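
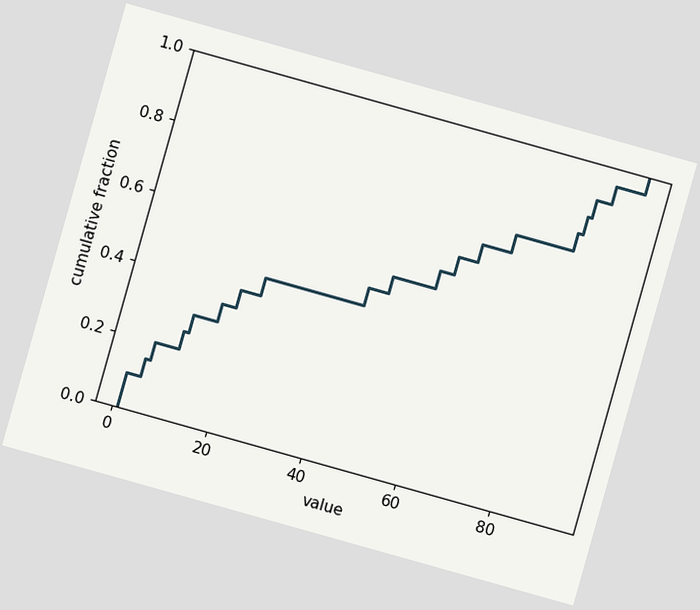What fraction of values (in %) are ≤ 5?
The chart is tilted about 16° clockwise. At x=5 the ECDF step is at 20%.

20%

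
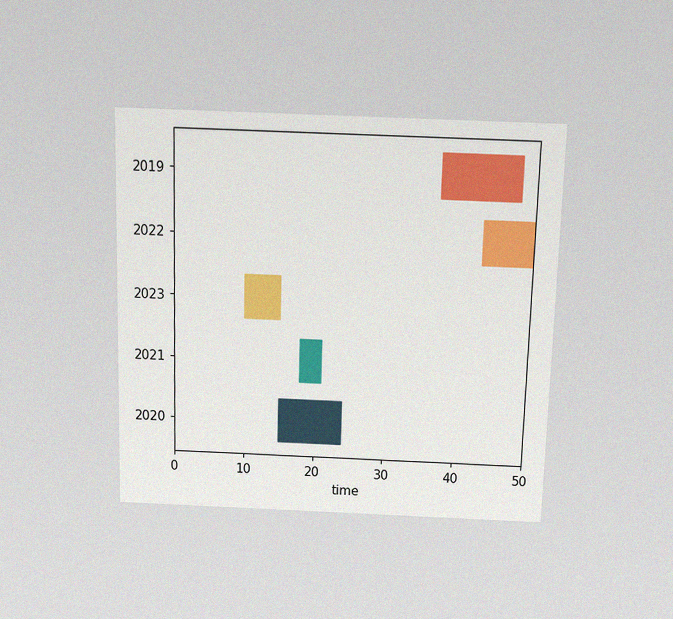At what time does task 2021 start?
The chart is viewed slightly from above, with some photo noise. The 2021 bar begins at t=18.

18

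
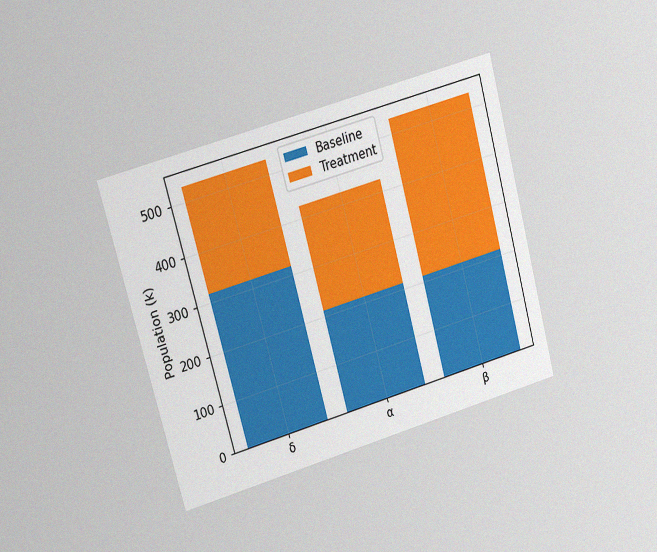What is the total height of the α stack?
The chart is tilted about 15° counter-clockwise and viewed at a slight angle, with some photo noise. The α stack's top reaches 424k on the y-axis.

424k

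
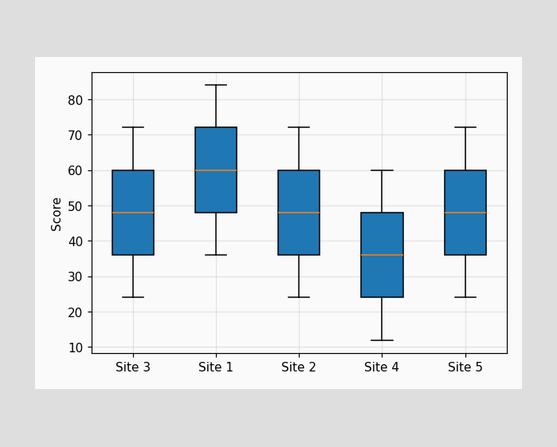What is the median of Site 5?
The median line in the Site 5 box sits at 48.

48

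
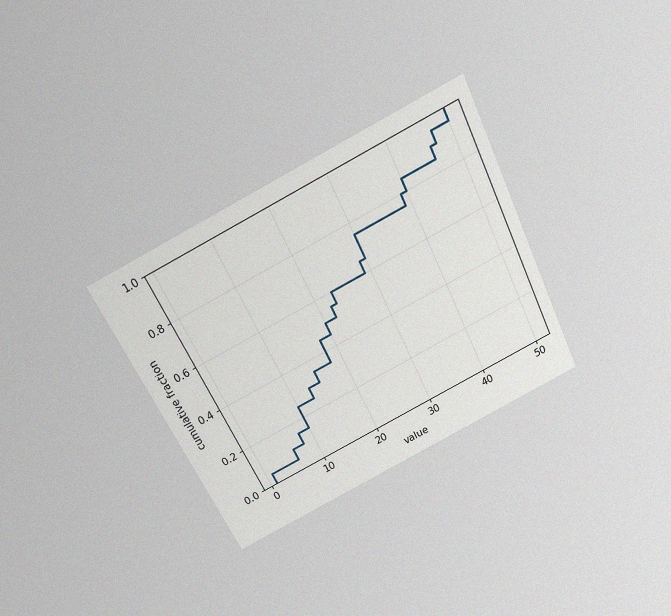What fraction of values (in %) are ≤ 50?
The chart is tilted about 26° counter-clockwise and viewed slightly from above, with some photo noise. At x=50 the ECDF step is at 100%.

100%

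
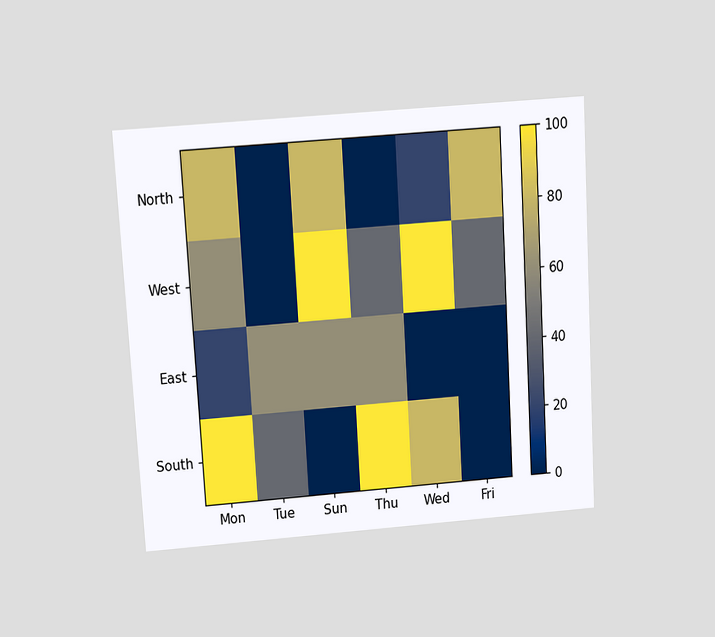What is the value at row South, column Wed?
The chart is tilted about 3° counter-clockwise and viewed slightly from above. Matching cell (South, Wed) against the colorbar gives 80.

80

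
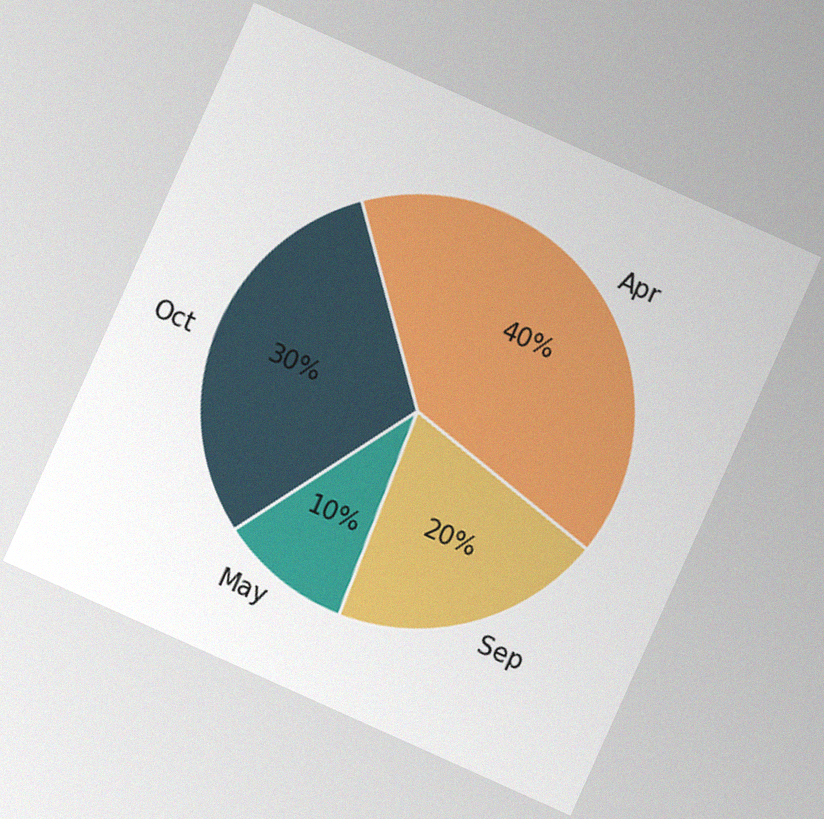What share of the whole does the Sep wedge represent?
20%

The chart is tilted about 24° clockwise, with some photo noise. The Sep slice takes up 20% of the pie.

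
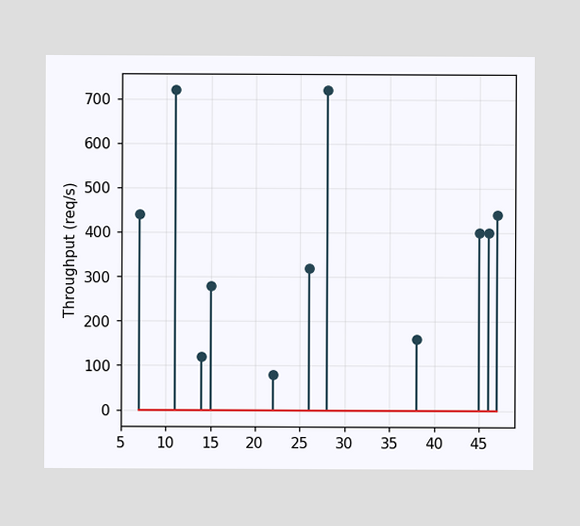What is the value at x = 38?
The stem at x=38 reaches 160req/s.

160req/s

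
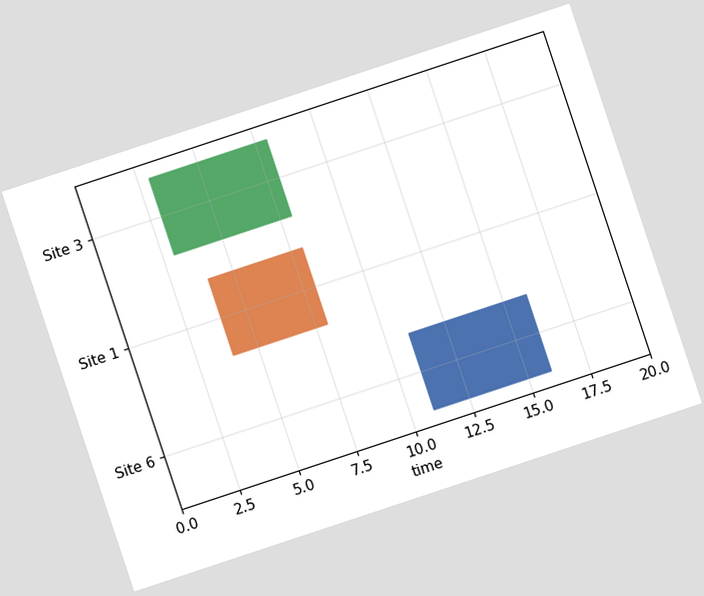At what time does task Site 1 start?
4

The chart is tilted about 18° counter-clockwise. The Site 1 bar begins at t=4.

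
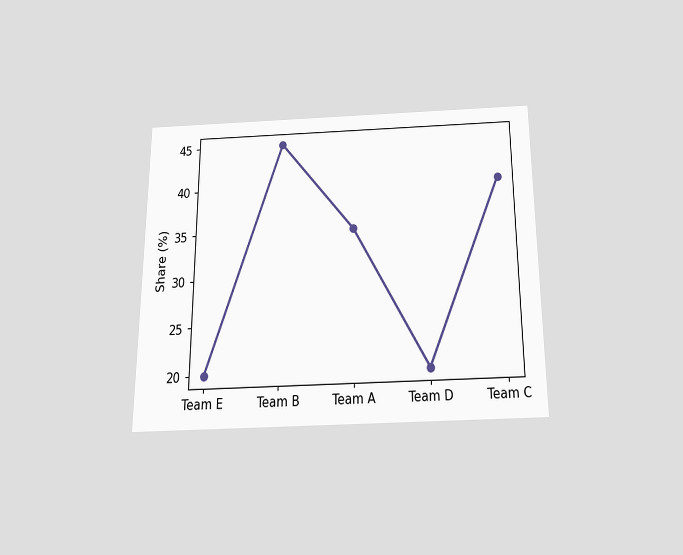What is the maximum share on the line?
45%

The chart is viewed slightly from below. The highest point is at Team B, and reading across to the y-axis gives 45%.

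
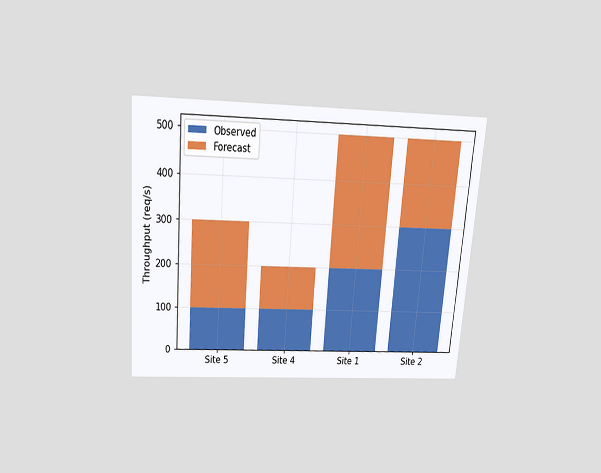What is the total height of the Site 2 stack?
500req/s

The chart is tilted about 4° clockwise and viewed slightly from above. The Site 2 stack's top reaches 500req/s on the y-axis.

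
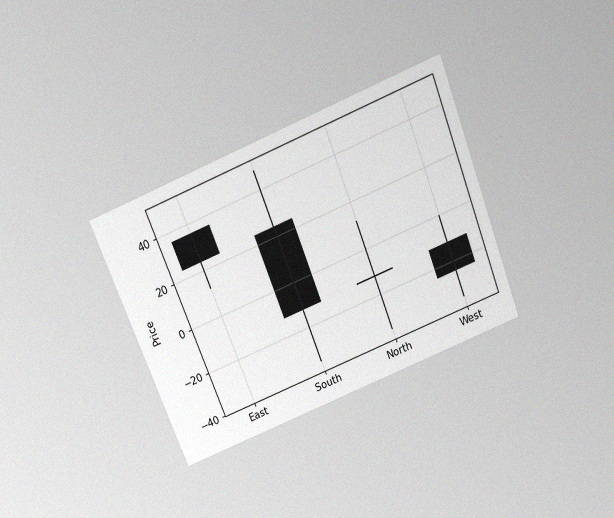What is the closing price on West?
The chart is tilted about 22° counter-clockwise and viewed slightly from above, with some photo noise. The West candle closes at -24.

-24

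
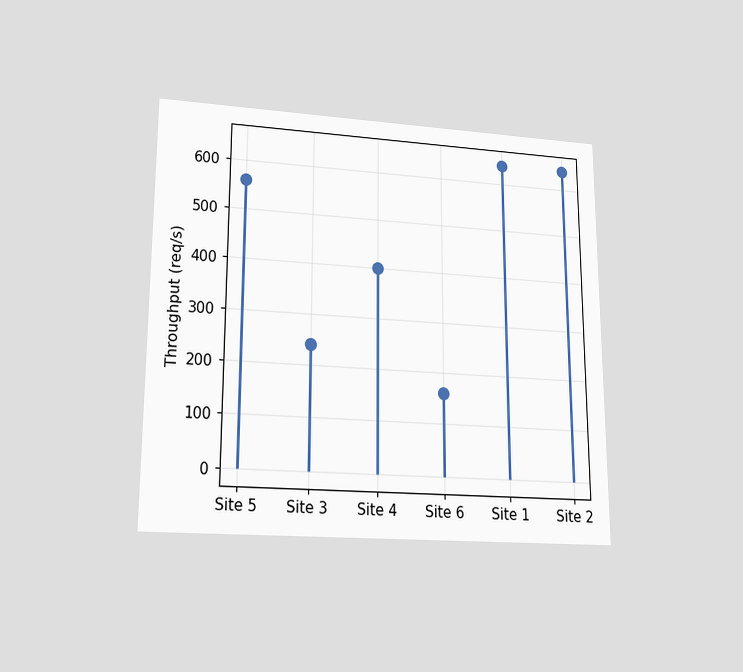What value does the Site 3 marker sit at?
240req/s

The chart is viewed at a slight angle. The Site 3 marker sits at 240req/s.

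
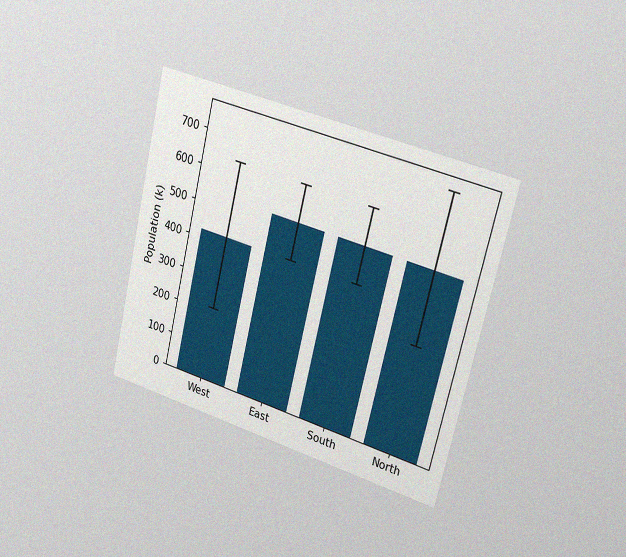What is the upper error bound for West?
636k

The chart is tilted about 14° clockwise and viewed slightly from the right, with some photo noise. The West bar's upper whisker reaches 636k.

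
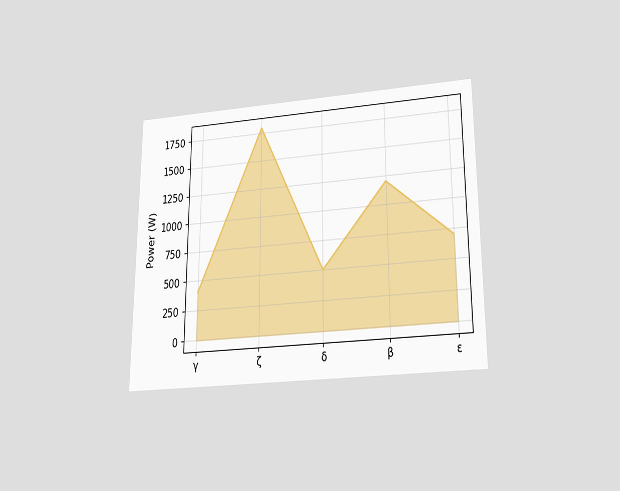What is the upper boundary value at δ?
500W

The chart is viewed slightly from below. At δ the upper boundary is at 500W.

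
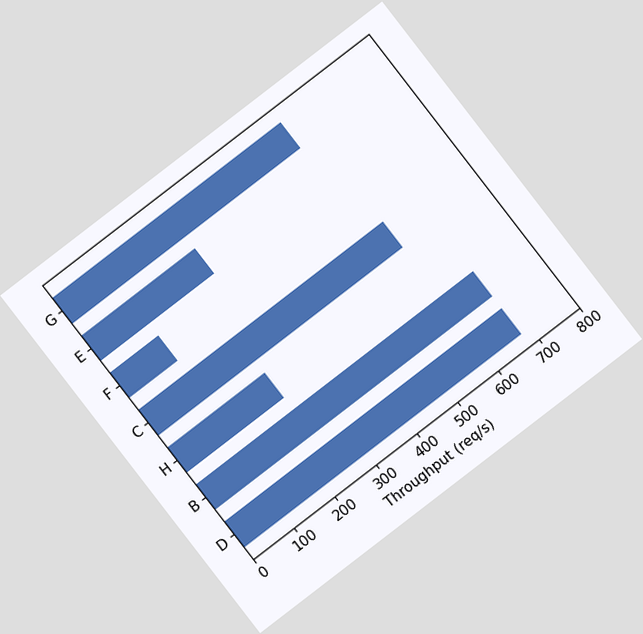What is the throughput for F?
120req/s

The chart is tilted about 38° counter-clockwise. Reading along the chart's x-axis, the F bar reaches 120req/s.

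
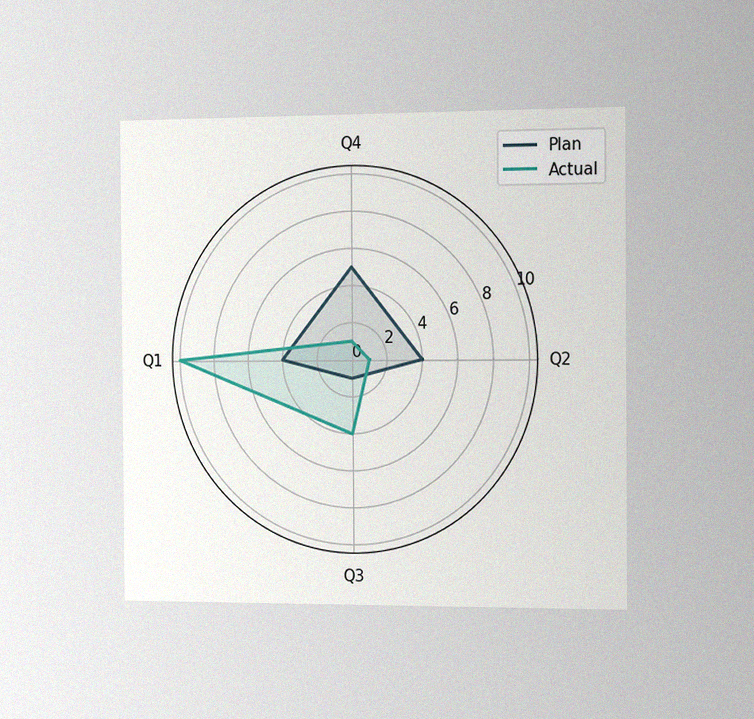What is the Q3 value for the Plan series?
1

The chart is viewed slightly from the right, with some photo noise. On the Q3 axis, Plan reaches 1.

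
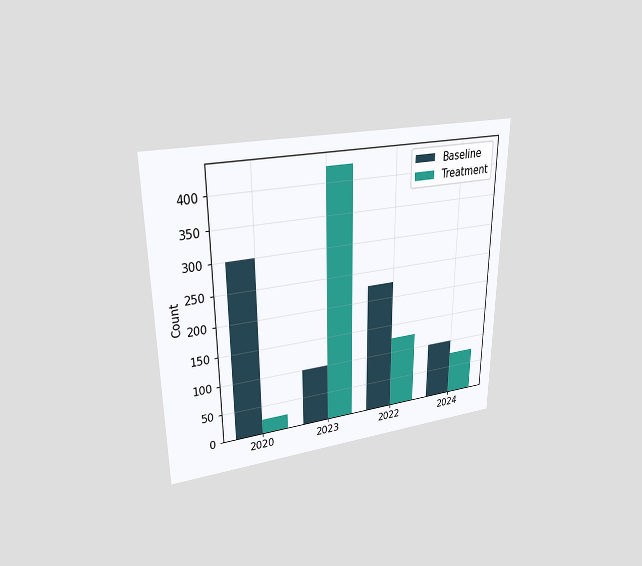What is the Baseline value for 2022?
The chart is viewed at a slight angle. The Baseline bar at 2022 reaches 225 on the y-axis.

225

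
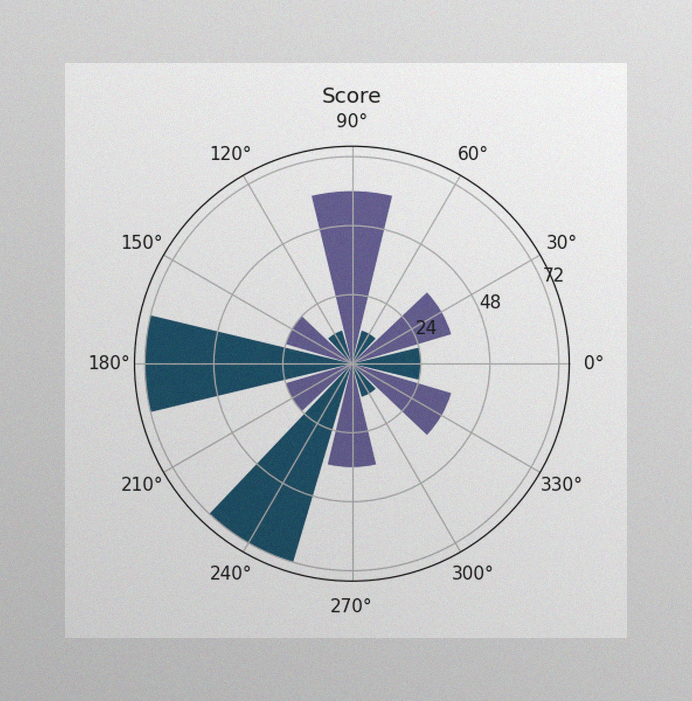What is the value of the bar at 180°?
72

The image has some photo noise and uneven lighting. The bar at 180° reaches 72 on the radial axis.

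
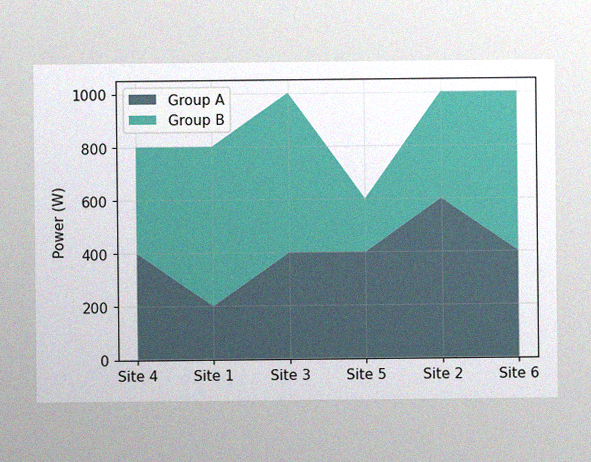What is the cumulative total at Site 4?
The image has some photo noise and uneven lighting. The stacked total at Site 4 reaches 800W.

800W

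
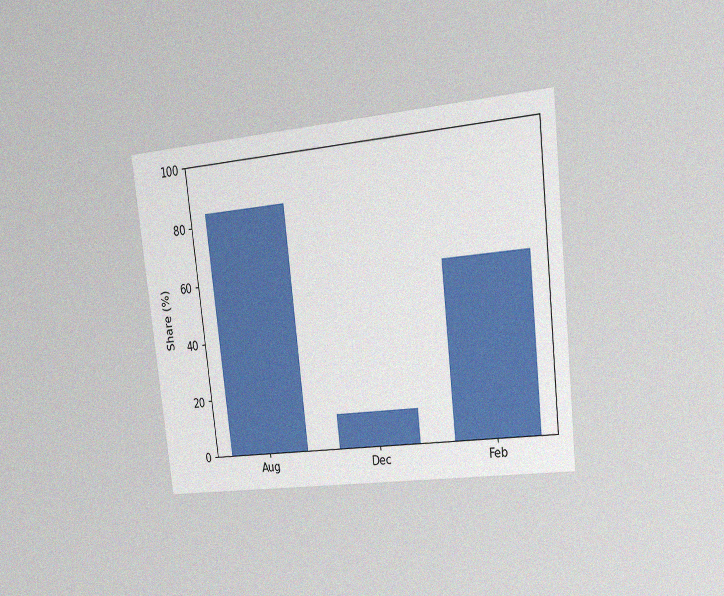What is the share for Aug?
The chart is tilted about 6° counter-clockwise and viewed at a slight angle, with some photo noise. Reading along the chart's y-axis, the Aug bar reaches 84%.

84%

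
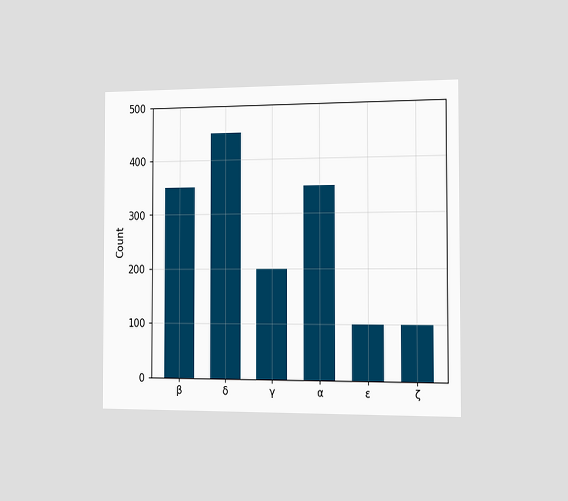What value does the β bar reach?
The chart is viewed slightly from the right. Reading along the chart's y-axis, the β bar reaches 350.

350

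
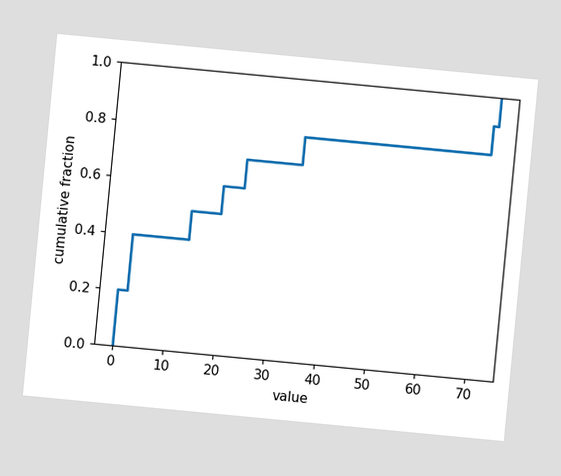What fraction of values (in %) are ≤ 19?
60%

The chart is tilted about 5° clockwise. At x=19 the ECDF step is at 60%.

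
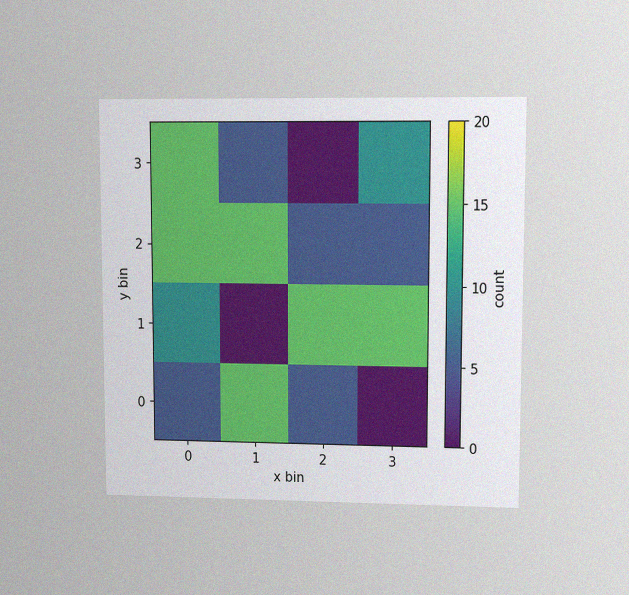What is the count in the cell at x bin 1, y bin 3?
The chart is viewed at a slight angle, with some photo noise. Matching the cell (1, 3) against the colorbar gives 5.

5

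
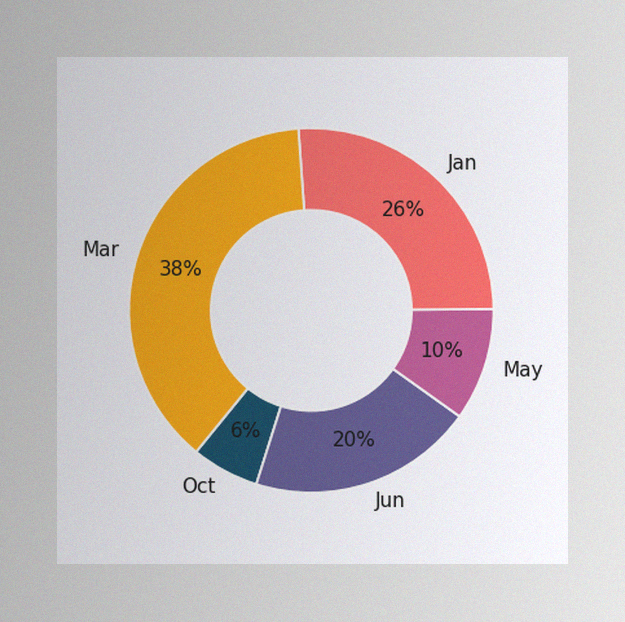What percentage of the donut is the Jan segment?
The image has some photo noise and uneven lighting. The Jan segment takes up 26% of the ring.

26%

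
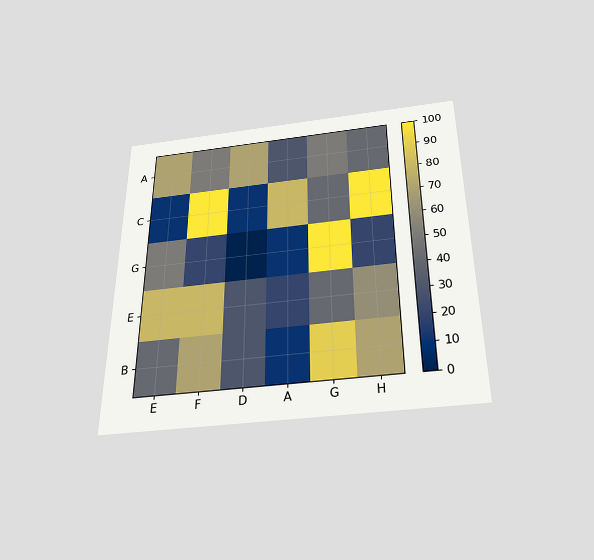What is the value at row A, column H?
40

The chart is viewed slightly from below. Matching cell (A, H) against the colorbar gives 40.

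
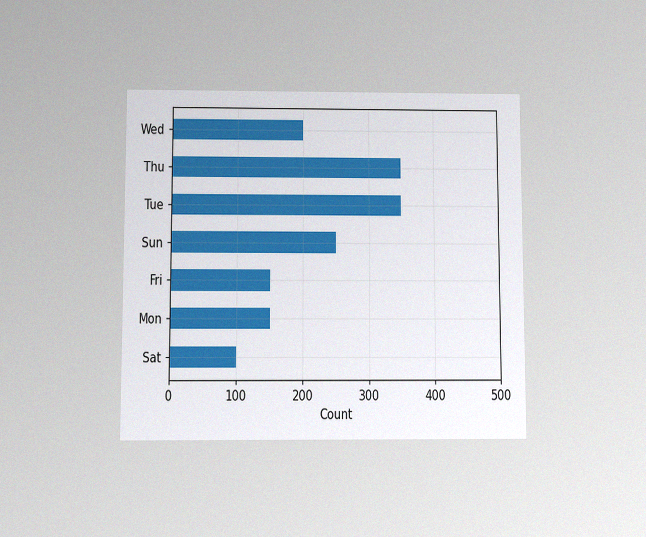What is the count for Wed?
The chart is viewed at a slight angle, with some photo noise. Reading along the chart's x-axis, the Wed bar reaches 200.

200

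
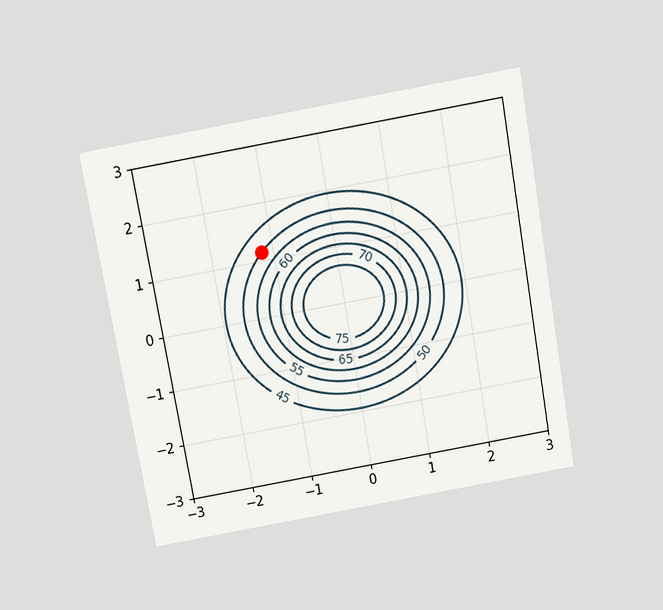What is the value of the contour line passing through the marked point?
The chart is tilted about 10° counter-clockwise and viewed slightly from above. The marked point sits on the contour labelled 50.

50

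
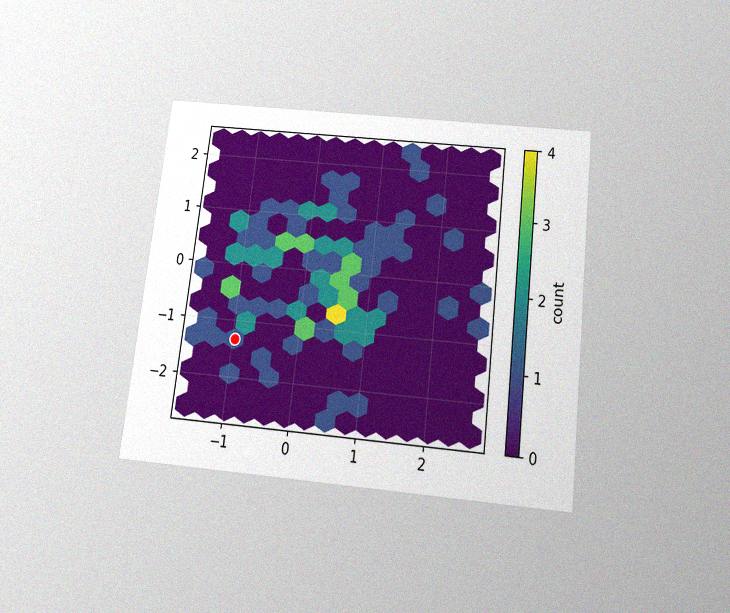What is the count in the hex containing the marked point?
1

The chart is tilted about 7° clockwise and viewed slightly from below, with some photo noise. The marked hex reads 1 on the colorbar.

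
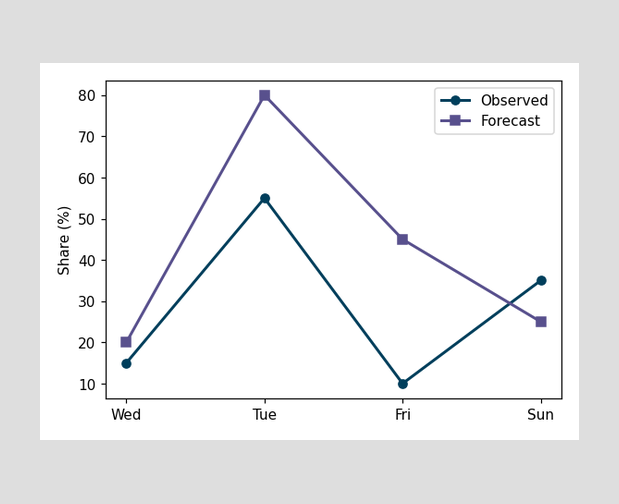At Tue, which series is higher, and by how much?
Forecast, by 25%

At Tue, Forecast sits above the other line by 25%.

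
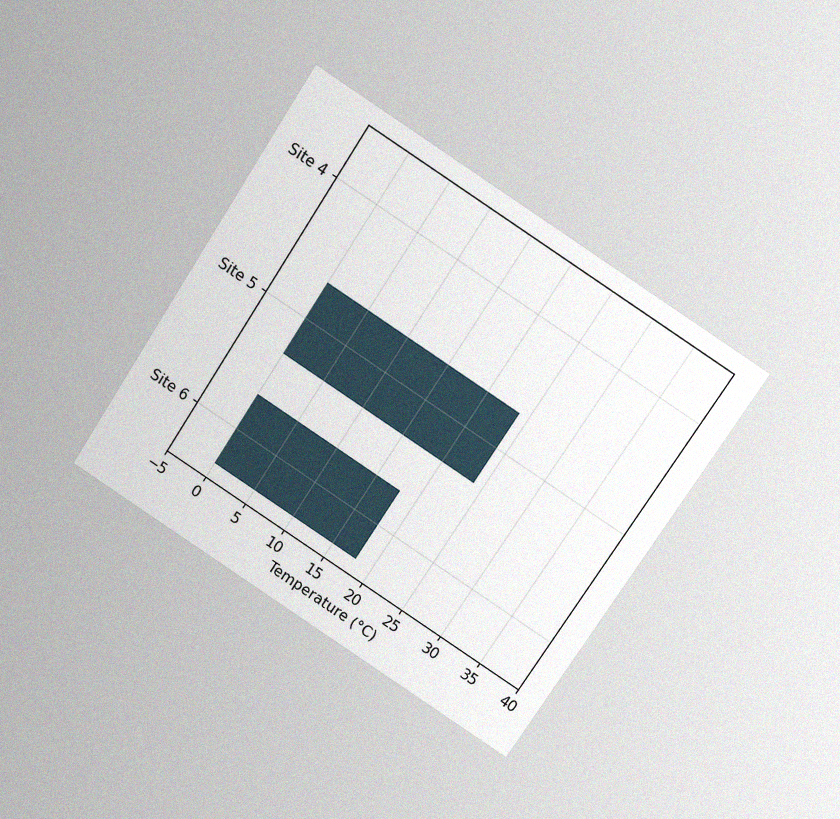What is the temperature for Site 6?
18°C

The chart is tilted about 33° clockwise and viewed slightly from above, with some photo noise. Reading along the chart's x-axis, the Site 6 bar reaches 18°C.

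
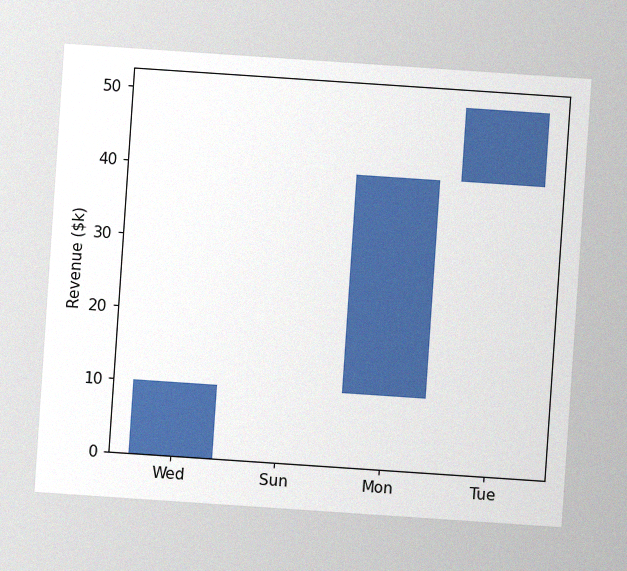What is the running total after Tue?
$50k

The chart is tilted about 4° clockwise, with some photo noise. After Tue the running total reaches $50k.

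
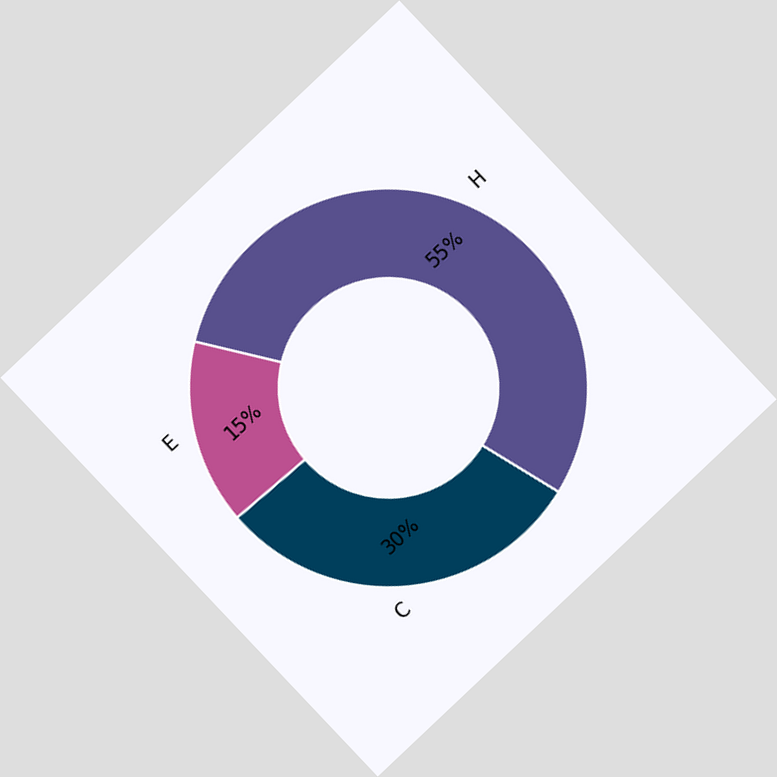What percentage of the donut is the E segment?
The chart is tilted about 43° counter-clockwise. The E segment takes up 15% of the ring.

15%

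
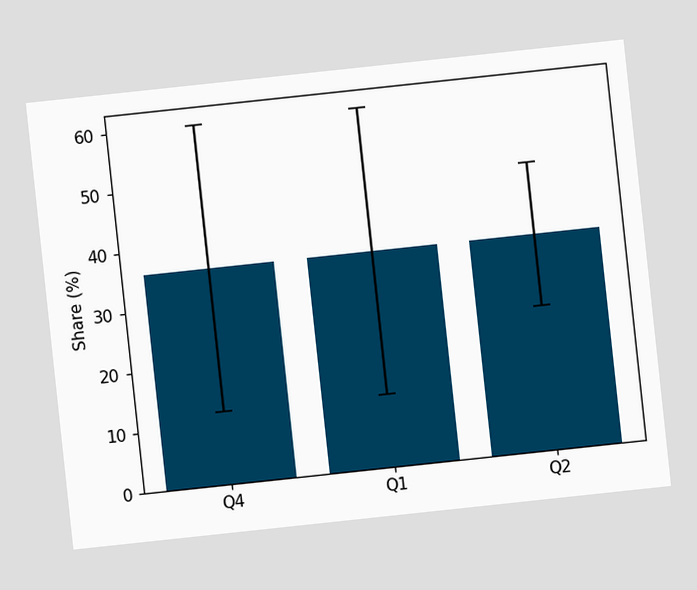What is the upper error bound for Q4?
60%

The chart is tilted about 6° counter-clockwise. The Q4 bar's upper whisker reaches 60%.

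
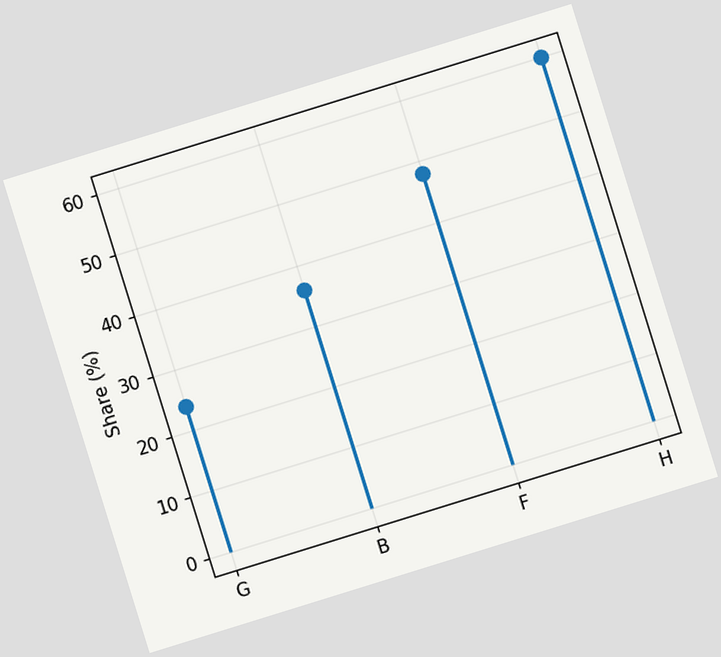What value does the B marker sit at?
36%

The chart is tilted about 17° counter-clockwise. The B marker sits at 36%.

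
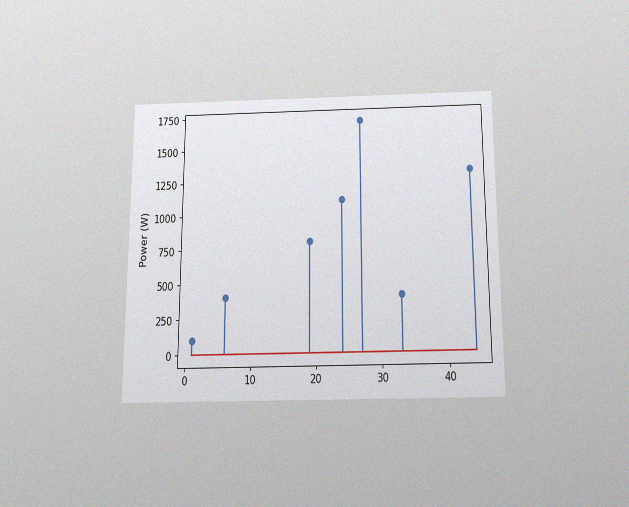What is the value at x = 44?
1300W

The chart is viewed slightly from below, with some photo noise. The stem at x=44 reaches 1300W.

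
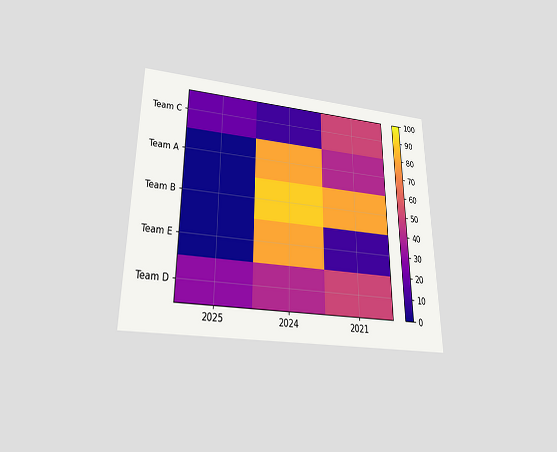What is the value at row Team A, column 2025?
0

The chart is viewed slightly from below. Matching cell (Team A, 2025) against the colorbar gives 0.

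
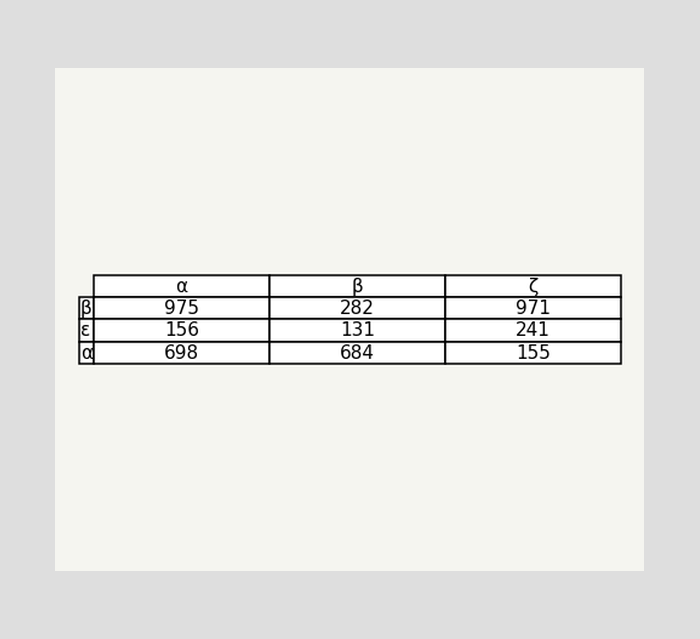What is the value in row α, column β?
684

The (α, β) cell reads 684.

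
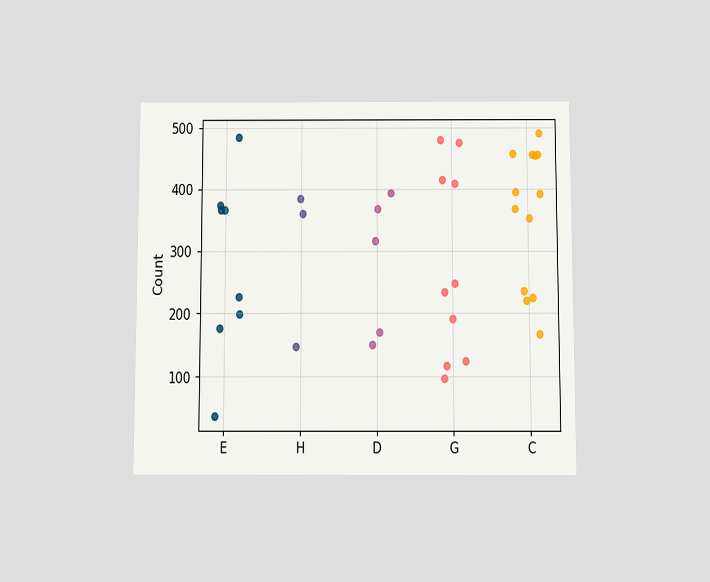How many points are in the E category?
The chart is viewed slightly from below. Counting the markers in the E column gives 8.

8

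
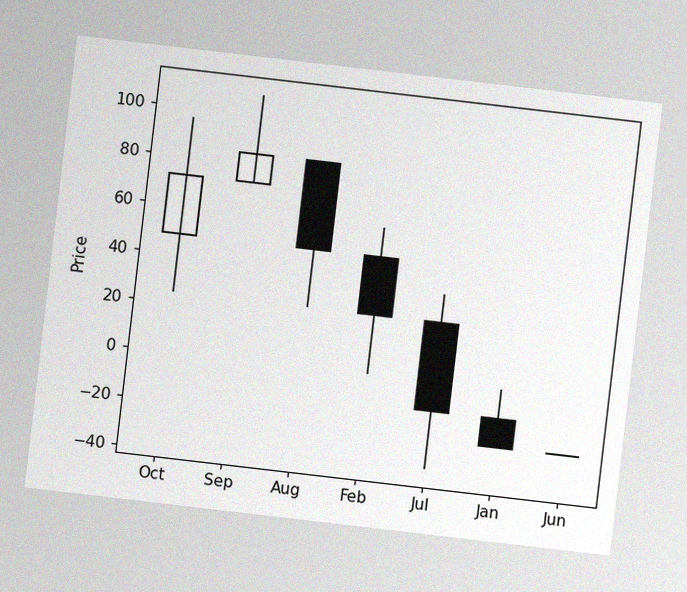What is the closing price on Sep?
The chart is tilted about 7° clockwise, with some photo noise. The Sep candle closes at 84.

84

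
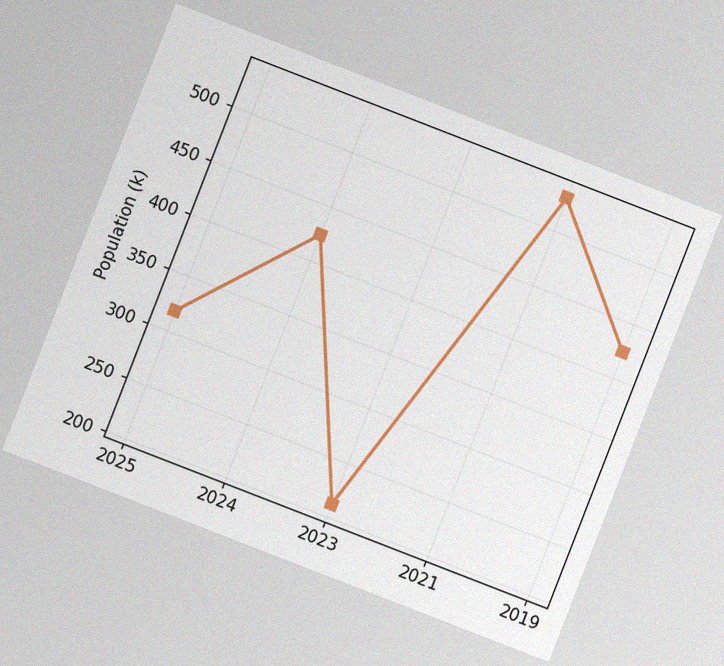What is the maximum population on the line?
The chart is tilted about 21° clockwise, with some photo noise. The highest point is at 2021, and reading across to the y-axis gives 530k.

530k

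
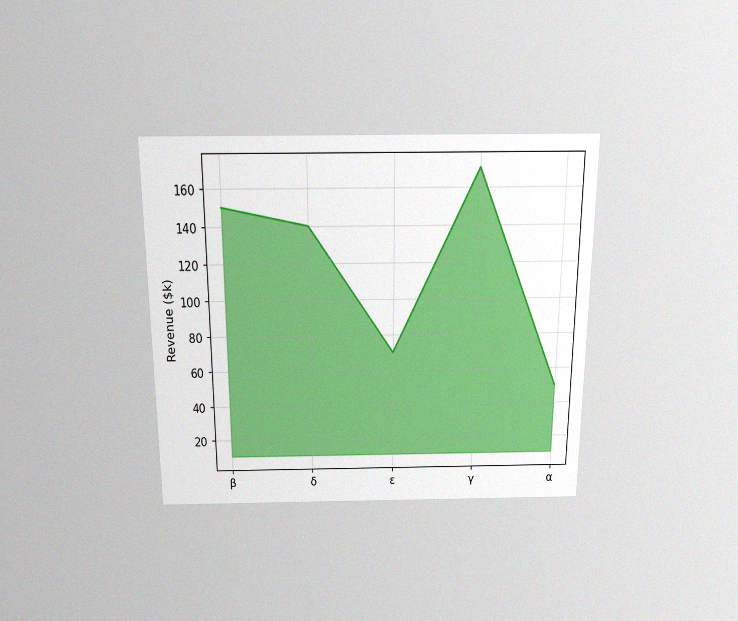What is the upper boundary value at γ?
$170k

The chart is viewed slightly from above, with some photo noise. At γ the upper boundary is at $170k.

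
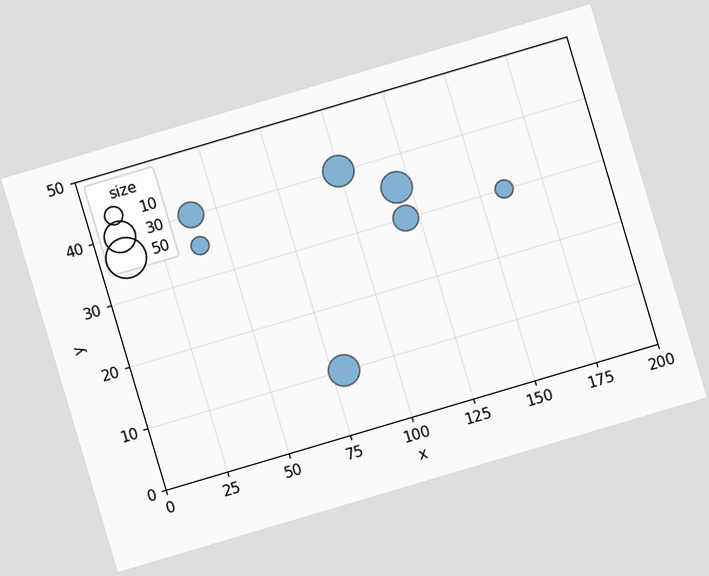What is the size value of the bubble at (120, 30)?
20

The chart is tilted about 17° counter-clockwise. Matching the bubble at (120, 30) against the size legend gives 20.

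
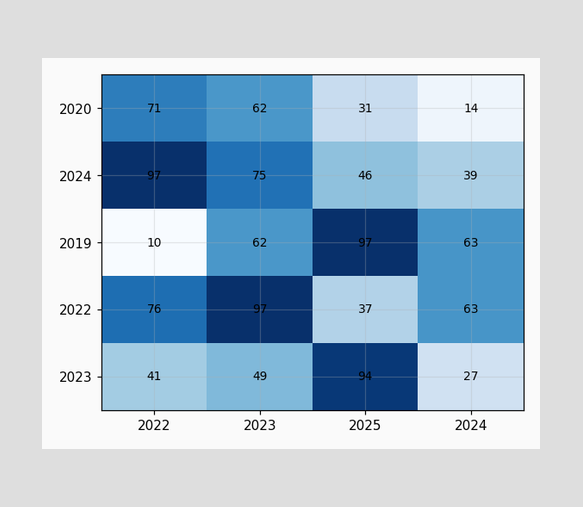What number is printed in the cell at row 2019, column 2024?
63

The (2019, 2024) cell reads 63.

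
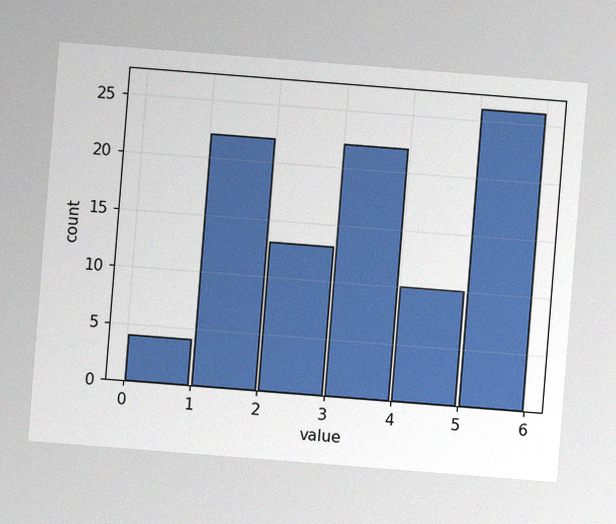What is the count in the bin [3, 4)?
The chart is tilted about 4° clockwise, with some photo noise. The [3, 4) bin has height 22.

22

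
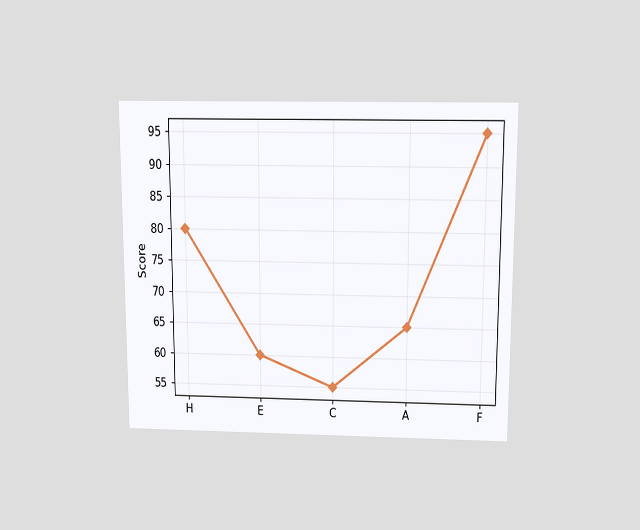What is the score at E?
The chart is viewed slightly from above. At E, the line is at 60.

60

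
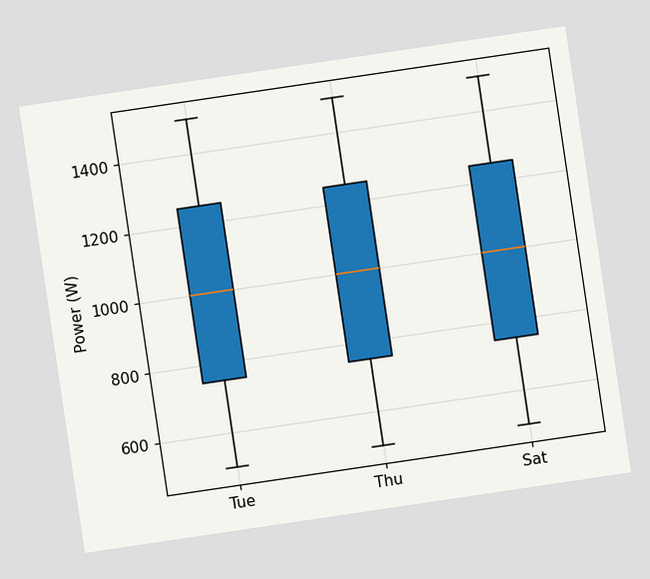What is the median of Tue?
1000W

The chart is tilted about 8° counter-clockwise. The median line in the Tue box sits at 1000W.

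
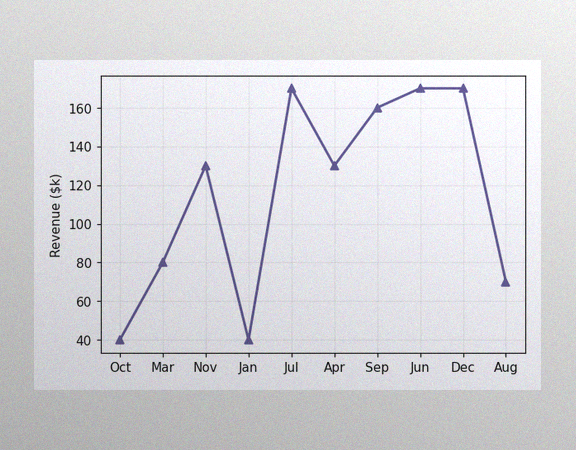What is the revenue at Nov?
$130k

The image has some photo noise and uneven lighting. At Nov, the line is at $130k.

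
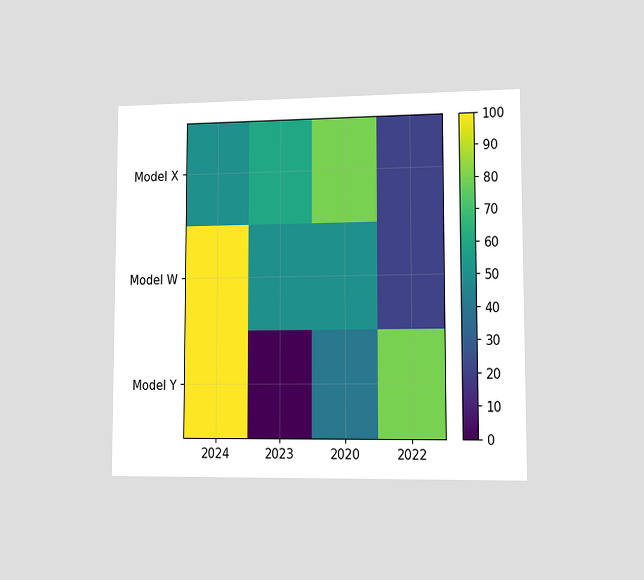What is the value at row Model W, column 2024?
The chart is viewed slightly from the right. Matching cell (Model W, 2024) against the colorbar gives 100.

100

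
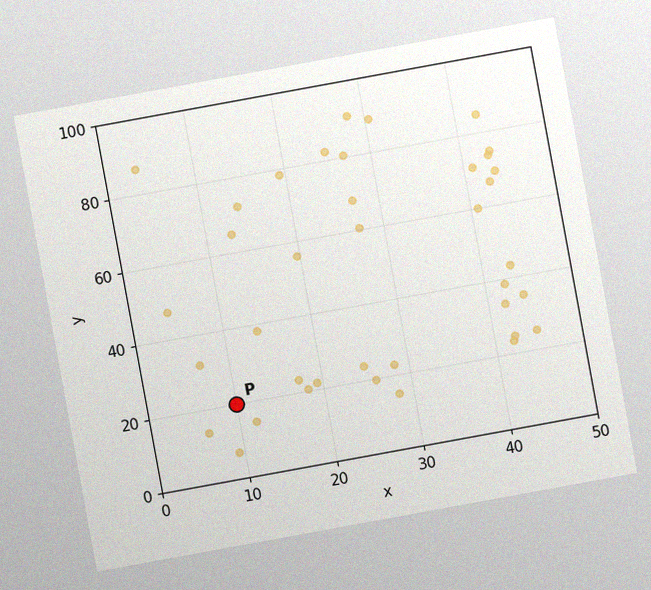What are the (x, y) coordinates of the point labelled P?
The chart is tilted about 10° counter-clockwise, with some photo noise. Following the gridlines from P to each axis, P sits at (10, 20).

(10, 20)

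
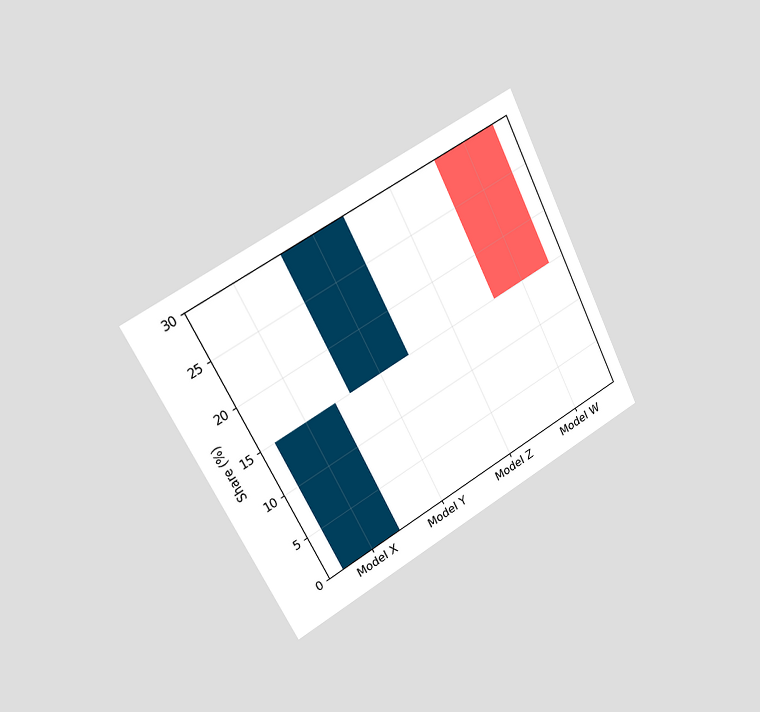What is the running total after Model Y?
The chart is tilted about 27° counter-clockwise and viewed slightly from the left. After Model Y the running total reaches 30%.

30%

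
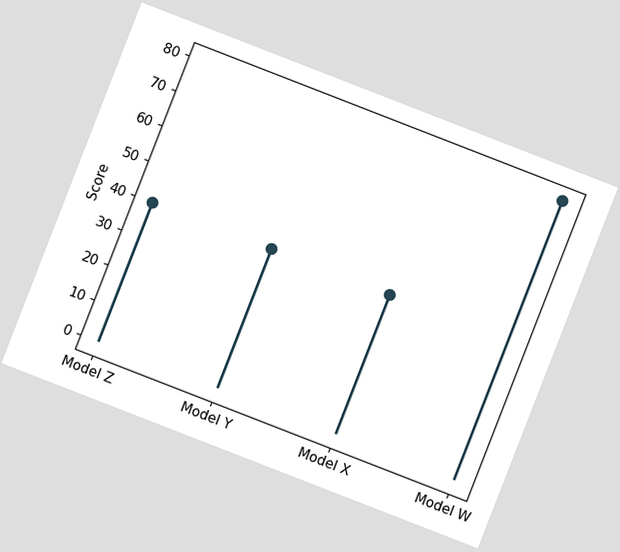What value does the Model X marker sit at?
The chart is tilted about 21° clockwise. The Model X marker sits at 40.

40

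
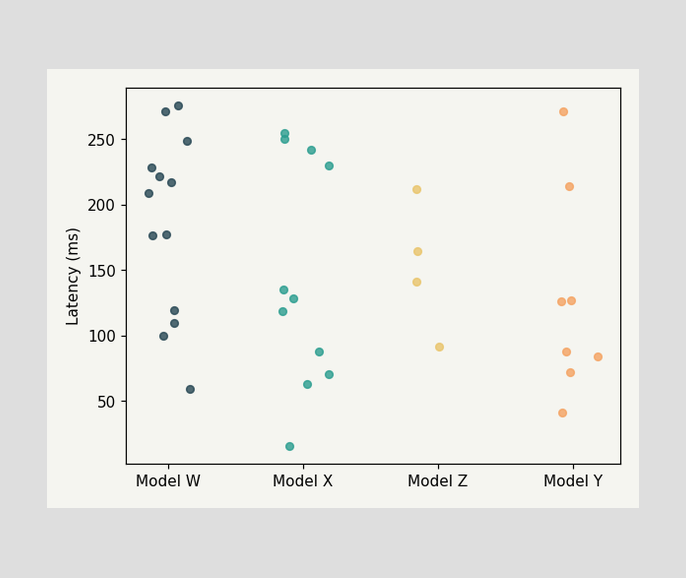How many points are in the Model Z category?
Counting the markers in the Model Z column gives 4.

4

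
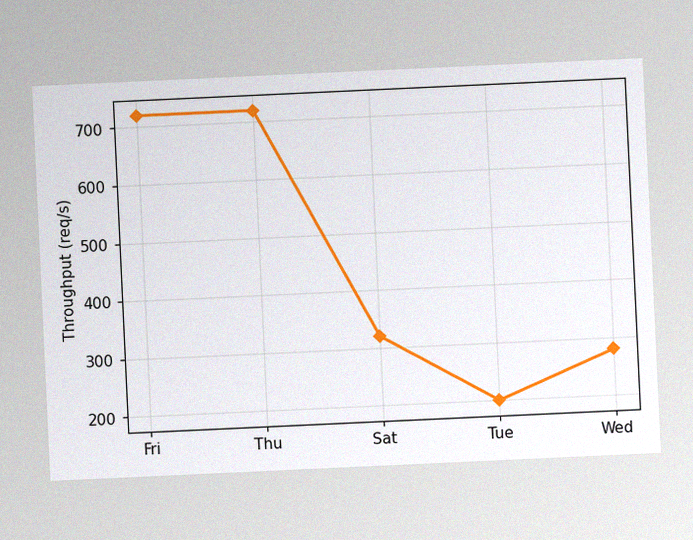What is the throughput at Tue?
200req/s

The chart is tilted about 3° counter-clockwise, with some photo noise. At Tue, the line is at 200req/s.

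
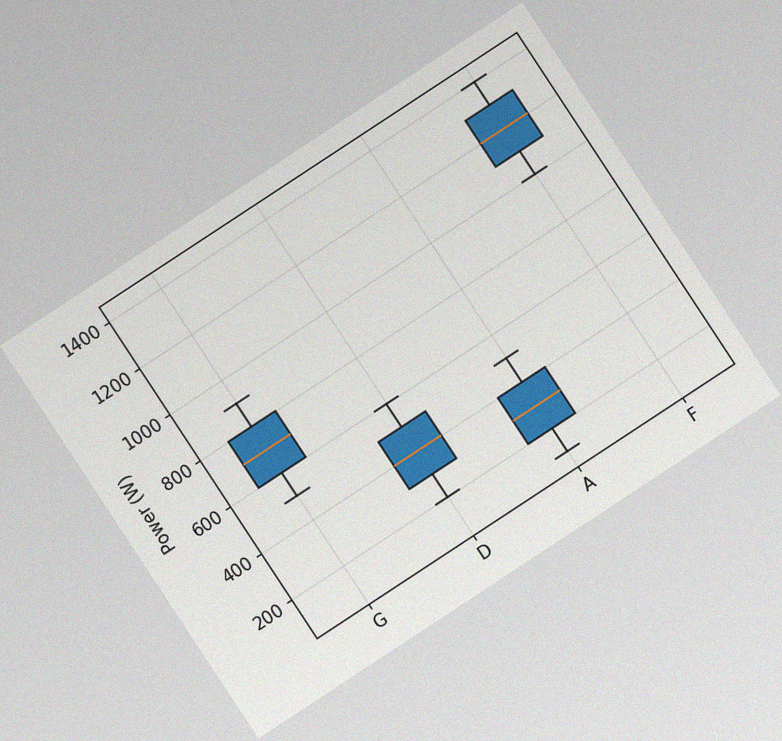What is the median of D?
The chart is tilted about 33° counter-clockwise, with some photo noise. The median line in the D box sits at 400W.

400W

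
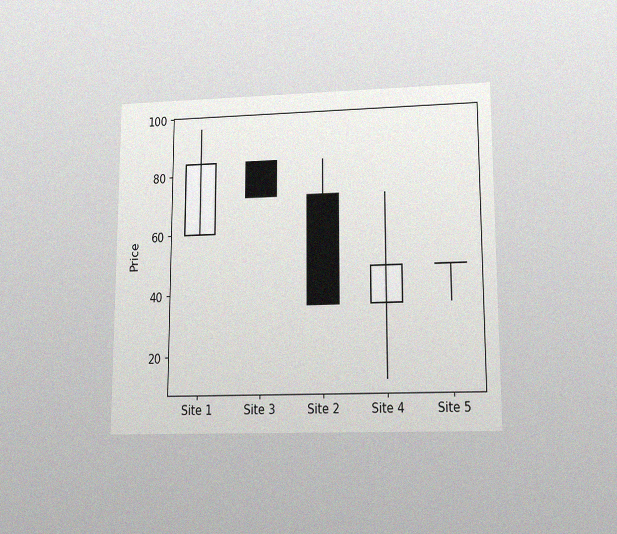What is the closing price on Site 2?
The chart is viewed at a slight angle, with some photo noise. The Site 2 candle closes at 36.

36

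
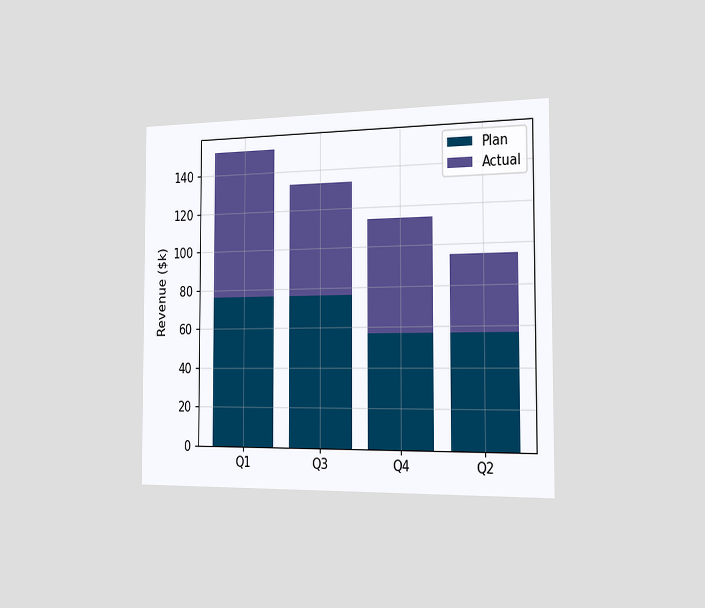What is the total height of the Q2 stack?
$95k

The chart is viewed slightly from the right. The Q2 stack's top reaches $95k on the y-axis.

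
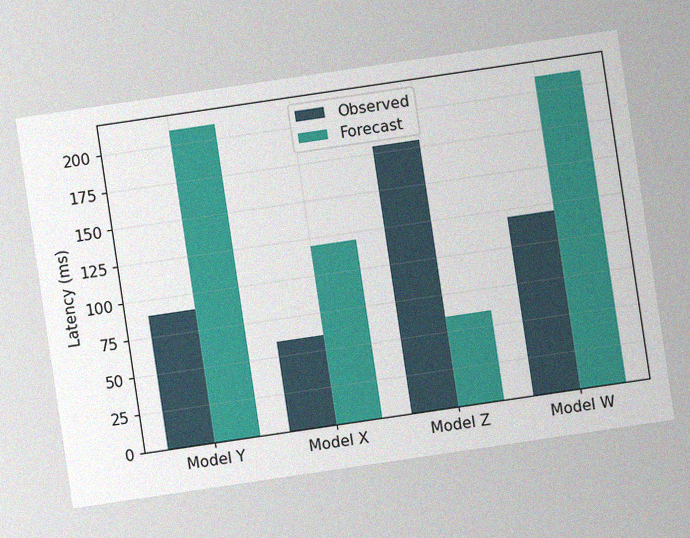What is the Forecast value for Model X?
120ms

The chart is tilted about 8° counter-clockwise, with some photo noise. The Forecast bar at Model X reaches 120ms on the y-axis.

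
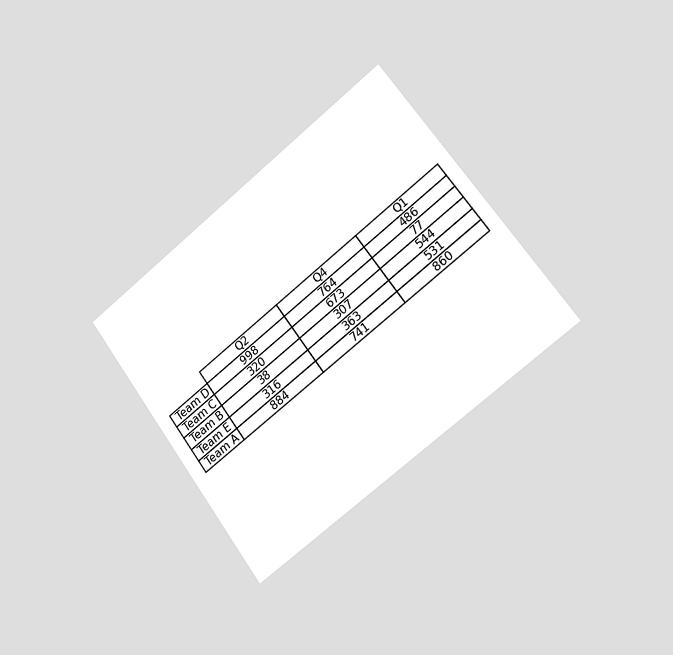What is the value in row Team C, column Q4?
The chart is tilted about 37° counter-clockwise and viewed slightly from the right. The (Team C, Q4) cell reads 673.

673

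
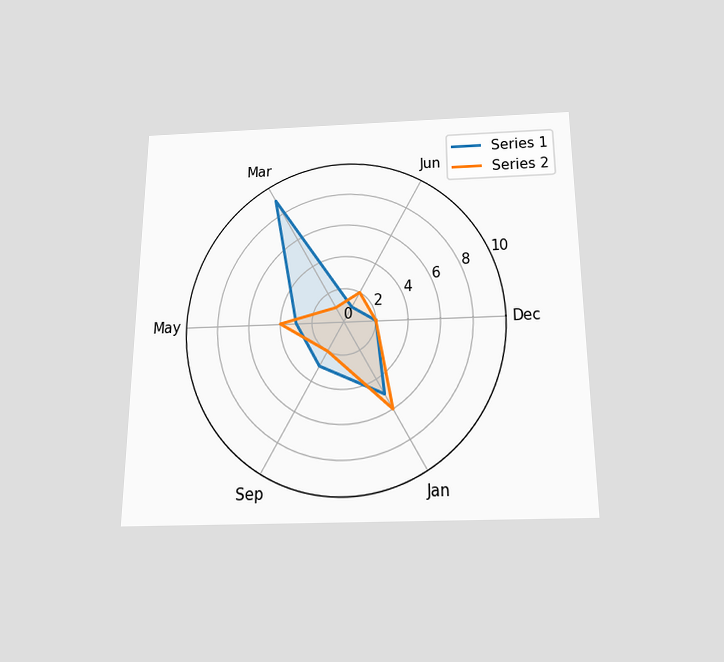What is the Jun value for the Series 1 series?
The chart is viewed slightly from below. On the Jun axis, Series 1 reaches 1.

1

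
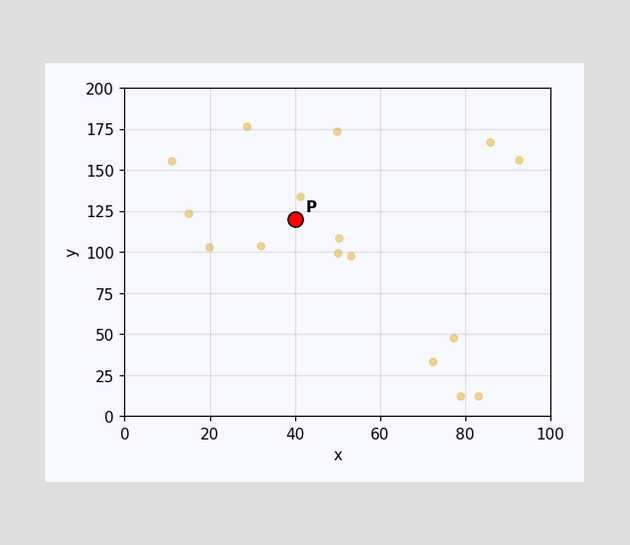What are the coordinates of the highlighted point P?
Following the gridlines from P to each axis, P sits at (40, 120).

(40, 120)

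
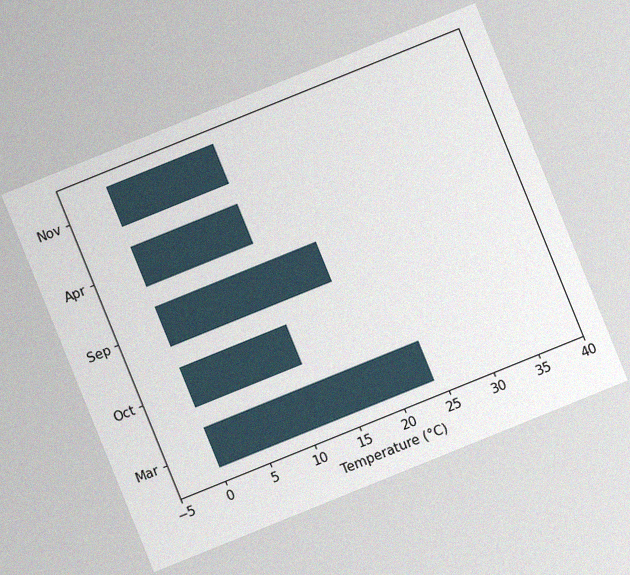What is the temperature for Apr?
The chart is tilted about 22° counter-clockwise, with some photo noise. Reading along the chart's x-axis, the Apr bar reaches 12°C.

12°C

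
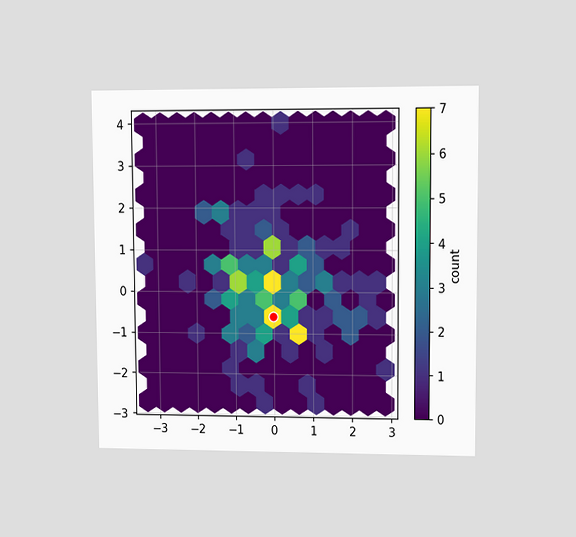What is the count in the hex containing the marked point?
7

The chart is viewed at a slight angle. The marked hex reads 7 on the colorbar.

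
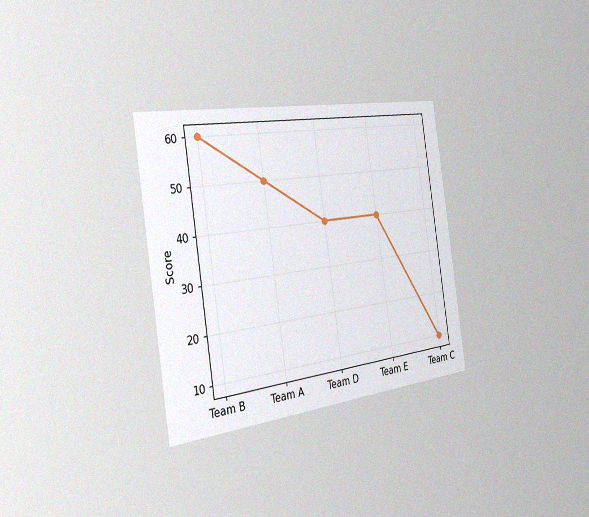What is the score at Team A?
50

The chart is tilted about 8° counter-clockwise and viewed slightly from the left, with some photo noise. At Team A, the line is at 50.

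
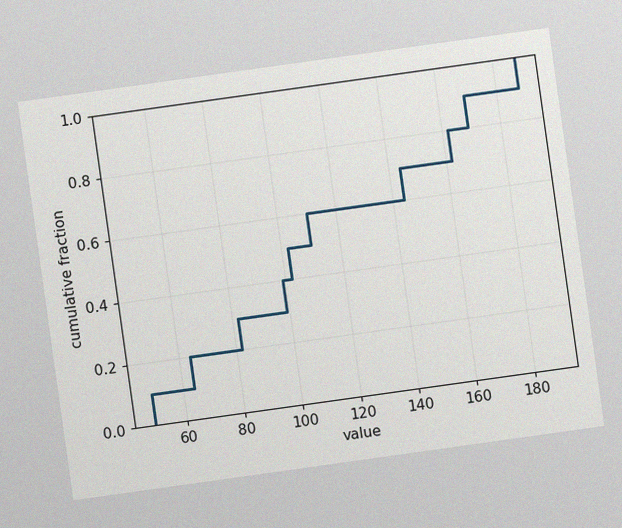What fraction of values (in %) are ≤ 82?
The chart is tilted about 8° counter-clockwise, with some photo noise. At x=82 the ECDF step is at 30%.

30%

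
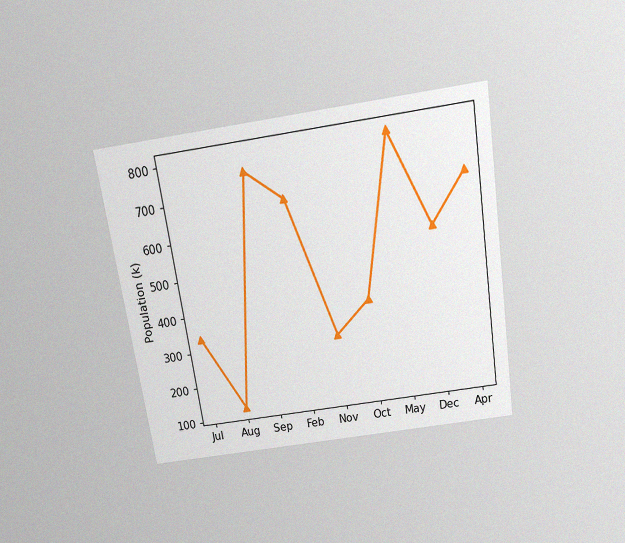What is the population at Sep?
The chart is tilted about 9° counter-clockwise and viewed slightly from above, with some photo noise. At Sep, the line is at 756k.

756k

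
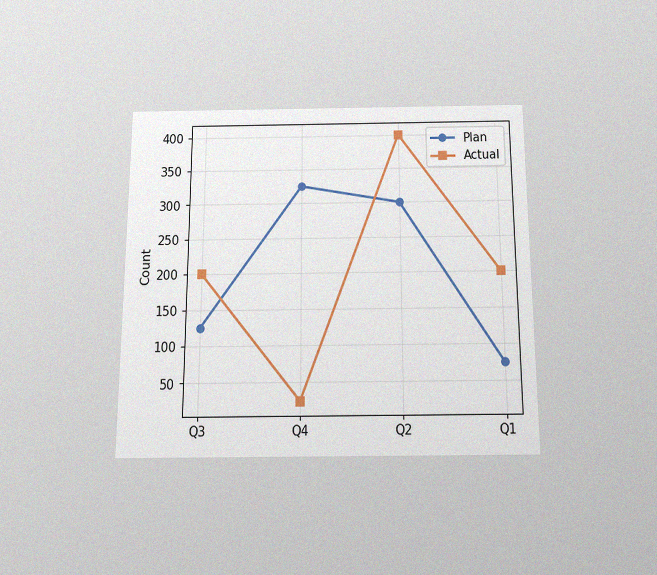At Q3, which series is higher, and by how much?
The chart is viewed slightly from below, with some photo noise. At Q3, Actual sits above the other line by 75.

Actual, by 75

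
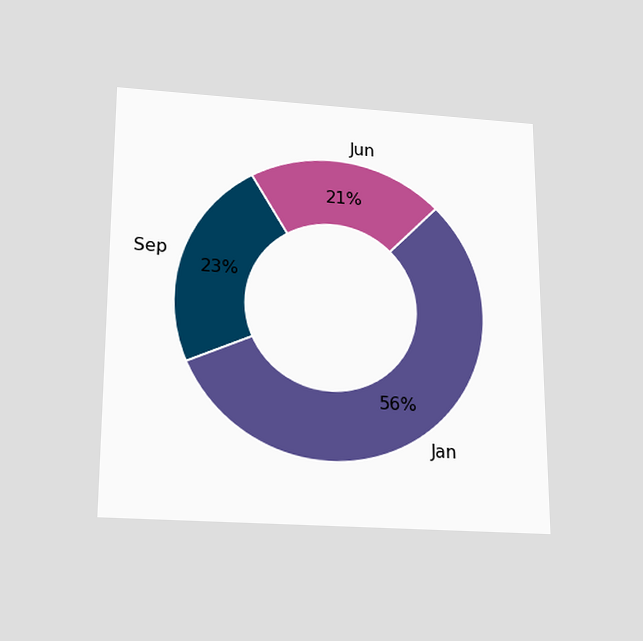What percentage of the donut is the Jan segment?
56%

The chart is viewed slightly from below. The Jan segment takes up 56% of the ring.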